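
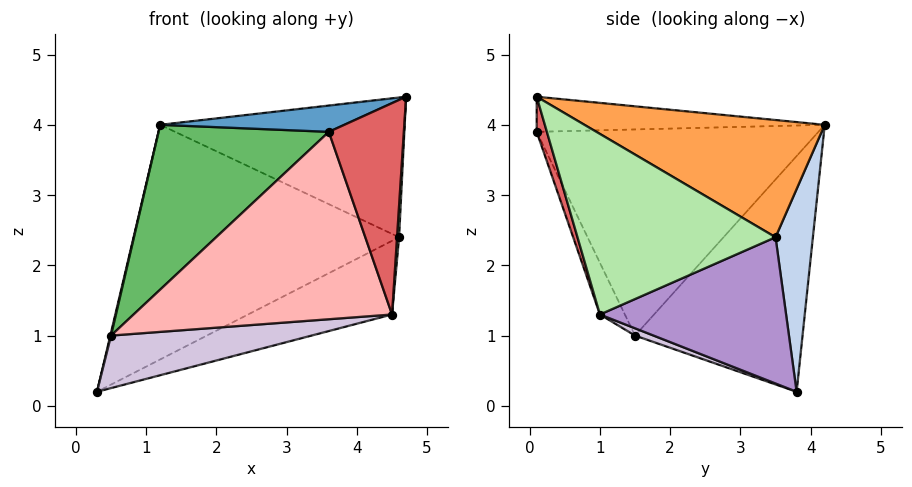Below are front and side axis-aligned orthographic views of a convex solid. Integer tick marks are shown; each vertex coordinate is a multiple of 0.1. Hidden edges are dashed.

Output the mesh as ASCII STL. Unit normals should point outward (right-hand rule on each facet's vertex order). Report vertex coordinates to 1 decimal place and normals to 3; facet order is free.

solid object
 facet normal -0.400 -0.256 0.880
  outer loop
   vertex 3.6 0.1 3.9
   vertex 4.7 0.1 4.4
   vertex 1.2 4.2 4.0
  endloop
 endfacet
 facet normal 0.138 0.981 -0.136
  outer loop
   vertex 4.6 3.5 2.4
   vertex 0.3 3.8 0.2
   vertex 1.2 4.2 4.0
  endloop
 endfacet
 facet normal 0.454 0.462 0.762
  outer loop
   vertex 4.6 3.5 2.4
   vertex 1.2 4.2 4.0
   vertex 4.7 0.1 4.4
  endloop
 endfacet
 facet normal -0.973 -0.004 0.231
  outer loop
   vertex 0.5 1.5 1.0
   vertex 1.2 4.2 4.0
   vertex 0.3 3.8 0.2
  endloop
 endfacet
 facet normal -0.713 -0.431 0.554
  outer loop
   vertex 0.5 1.5 1.0
   vertex 3.6 0.1 3.9
   vertex 1.2 4.2 4.0
  endloop
 endfacet
 facet normal 0.998 -0.010 -0.067
  outer loop
   vertex 4.5 1.0 1.3
   vertex 4.6 3.5 2.4
   vertex 4.7 0.1 4.4
  endloop
 endfacet
 facet normal 0.129 -0.950 -0.284
  outer loop
   vertex 4.5 1.0 1.3
   vertex 4.7 0.1 4.4
   vertex 3.6 0.1 3.9
  endloop
 endfacet
 facet normal -0.090 -0.931 -0.353
  outer loop
   vertex 4.5 1.0 1.3
   vertex 3.6 0.1 3.9
   vertex 0.5 1.5 1.0
  endloop
 endfacet
 facet normal 0.446 0.345 -0.825
  outer loop
   vertex 4.5 1.0 1.3
   vertex 0.3 3.8 0.2
   vertex 4.6 3.5 2.4
  endloop
 endfacet
 facet normal 0.030 -0.326 -0.945
  outer loop
   vertex 4.5 1.0 1.3
   vertex 0.5 1.5 1.0
   vertex 0.3 3.8 0.2
  endloop
 endfacet
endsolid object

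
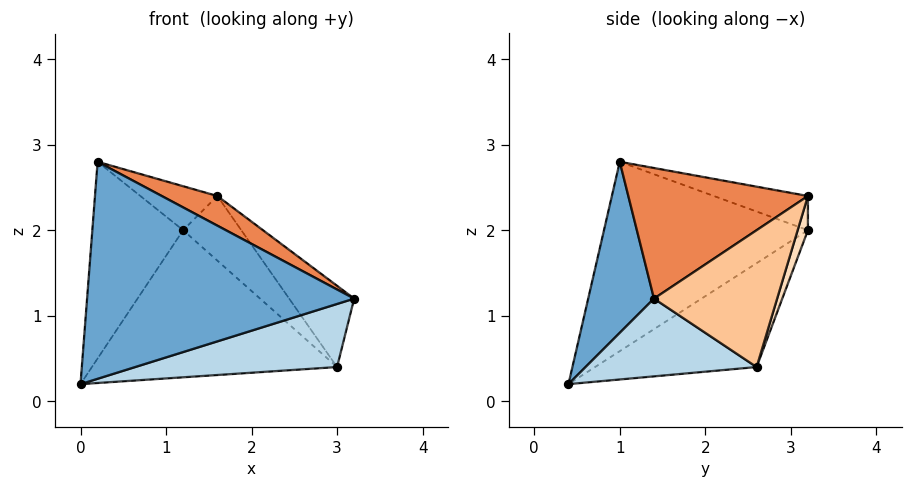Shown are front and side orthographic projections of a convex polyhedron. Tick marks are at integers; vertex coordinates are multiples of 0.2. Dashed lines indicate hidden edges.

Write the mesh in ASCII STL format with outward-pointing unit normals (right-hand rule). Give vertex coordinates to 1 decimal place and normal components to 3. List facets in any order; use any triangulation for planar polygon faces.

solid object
 facet normal 0.234 -0.951 0.201
  outer loop
   vertex 0.2 1.0 2.8
   vertex 0.0 0.4 0.2
   vertex 3.2 1.4 1.2
  endloop
 endfacet
 facet normal -0.913 0.407 -0.024
  outer loop
   vertex 0.2 1.0 2.8
   vertex 1.2 3.2 2.0
   vertex 0.0 0.4 0.2
  endloop
 endfacet
 facet normal 0.393 -0.464 -0.794
  outer loop
   vertex 3.0 2.6 0.4
   vertex 3.2 1.4 1.2
   vertex 0.0 0.4 0.2
  endloop
 endfacet
 facet normal -0.402 0.611 -0.682
  outer loop
   vertex 3.0 2.6 0.4
   vertex 0.0 0.4 0.2
   vertex 1.2 3.2 2.0
  endloop
 endfacet
 facet normal 0.481 -0.149 0.864
  outer loop
   vertex 1.6 3.2 2.4
   vertex 0.2 1.0 2.8
   vertex 3.2 1.4 1.2
  endloop
 endfacet
 facet normal -0.612 0.501 0.612
  outer loop
   vertex 1.6 3.2 2.4
   vertex 1.2 3.2 2.0
   vertex 0.2 1.0 2.8
  endloop
 endfacet
 facet normal 0.798 0.421 0.432
  outer loop
   vertex 1.6 3.2 2.4
   vertex 3.2 1.4 1.2
   vertex 3.0 2.6 0.4
  endloop
 endfacet
 facet normal 0.171 0.970 -0.171
  outer loop
   vertex 1.6 3.2 2.4
   vertex 3.0 2.6 0.4
   vertex 1.2 3.2 2.0
  endloop
 endfacet
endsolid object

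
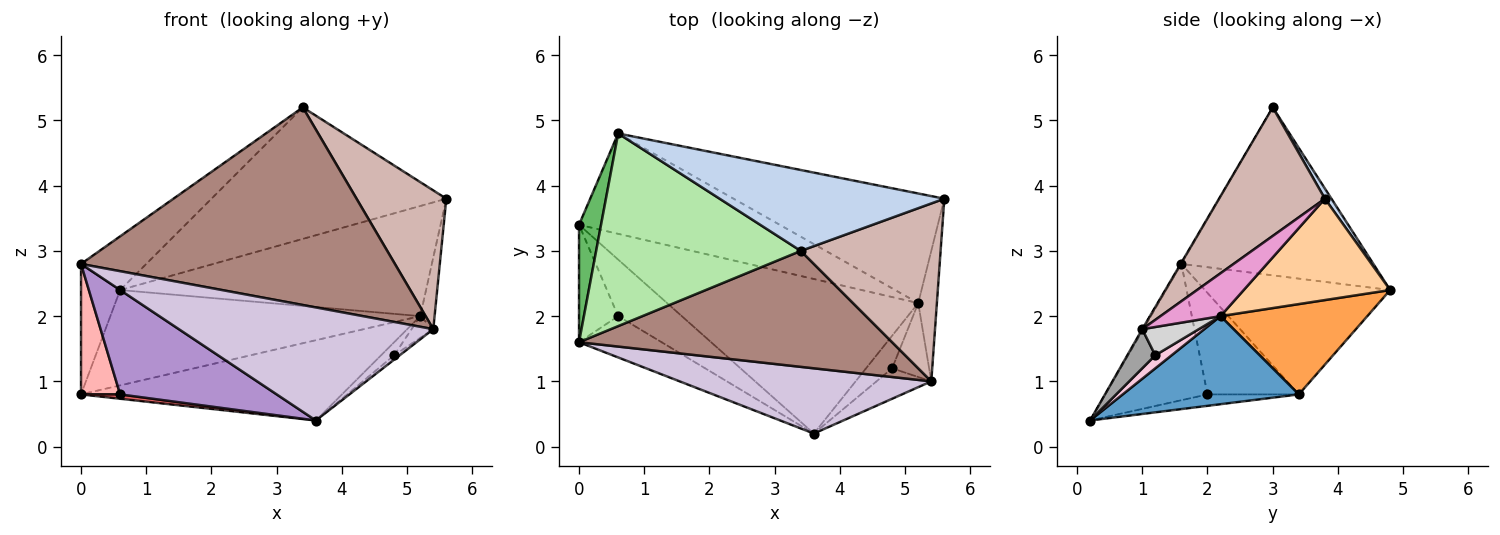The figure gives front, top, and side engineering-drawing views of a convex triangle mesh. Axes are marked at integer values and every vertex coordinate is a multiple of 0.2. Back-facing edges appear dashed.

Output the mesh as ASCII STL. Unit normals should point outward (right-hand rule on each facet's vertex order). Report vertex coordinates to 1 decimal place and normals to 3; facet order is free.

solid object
 facet normal 0.297 0.440 -0.847
  outer loop
   vertex 5.2 2.2 2.0
   vertex 3.6 0.2 0.4
   vertex 0.0 3.4 0.8
  endloop
 endfacet
 facet normal 0.024 0.852 0.524
  outer loop
   vertex 0.6 4.8 2.4
   vertex 3.4 3.0 5.2
   vertex 5.6 3.8 3.8
  endloop
 endfacet
 facet normal 0.310 0.655 -0.689
  outer loop
   vertex 0.6 4.8 2.4
   vertex 5.2 2.2 2.0
   vertex 0.0 3.4 0.8
  endloop
 endfacet
 facet normal 0.321 0.671 -0.668
  outer loop
   vertex 0.6 4.8 2.4
   vertex 5.6 3.8 3.8
   vertex 5.2 2.2 2.0
  endloop
 endfacet
 facet normal -0.962 0.203 0.183
  outer loop
   vertex 0.6 4.8 2.4
   vertex 0.0 3.4 0.8
   vertex 0.0 1.6 2.8
  endloop
 endfacet
 facet normal -0.620 0.211 0.756
  outer loop
   vertex 0.6 4.8 2.4
   vertex 0.0 1.6 2.8
   vertex 3.4 3.0 5.2
  endloop
 endfacet
 facet normal -0.176 -0.075 -0.981
  outer loop
   vertex 0.6 2.0 0.8
   vertex 0.0 3.4 0.8
   vertex 3.6 0.2 0.4
  endloop
 endfacet
 facet normal -0.866 -0.371 -0.334
  outer loop
   vertex 0.6 2.0 0.8
   vertex 0.0 1.6 2.8
   vertex 0.0 3.4 0.8
  endloop
 endfacet
 facet normal -0.519 -0.795 -0.315
  outer loop
   vertex 0.6 2.0 0.8
   vertex 3.6 0.2 0.4
   vertex 0.0 1.6 2.8
  endloop
 endfacet
 facet normal -0.004 -0.866 0.500
  outer loop
   vertex 5.4 1.0 1.8
   vertex 0.0 1.6 2.8
   vertex 3.6 0.2 0.4
  endloop
 endfacet
 facet normal -0.002 -0.862 0.506
  outer loop
   vertex 5.4 1.0 1.8
   vertex 3.4 3.0 5.2
   vertex 0.0 1.6 2.8
  endloop
 endfacet
 facet normal 0.587 -0.498 0.638
  outer loop
   vertex 5.4 1.0 1.8
   vertex 5.6 3.8 3.8
   vertex 3.4 3.0 5.2
  endloop
 endfacet
 facet normal 0.896 0.214 -0.389
  outer loop
   vertex 5.4 1.0 1.8
   vertex 5.2 2.2 2.0
   vertex 5.6 3.8 3.8
  endloop
 endfacet
 facet normal 0.421 0.337 -0.842
  outer loop
   vertex 4.8 1.2 1.4
   vertex 3.6 0.2 0.4
   vertex 5.2 2.2 2.0
  endloop
 endfacet
 facet normal 0.577 0.115 -0.808
  outer loop
   vertex 4.8 1.2 1.4
   vertex 5.4 1.0 1.8
   vertex 3.6 0.2 0.4
  endloop
 endfacet
 facet normal 0.592 0.228 -0.774
  outer loop
   vertex 4.8 1.2 1.4
   vertex 5.2 2.2 2.0
   vertex 5.4 1.0 1.8
  endloop
 endfacet
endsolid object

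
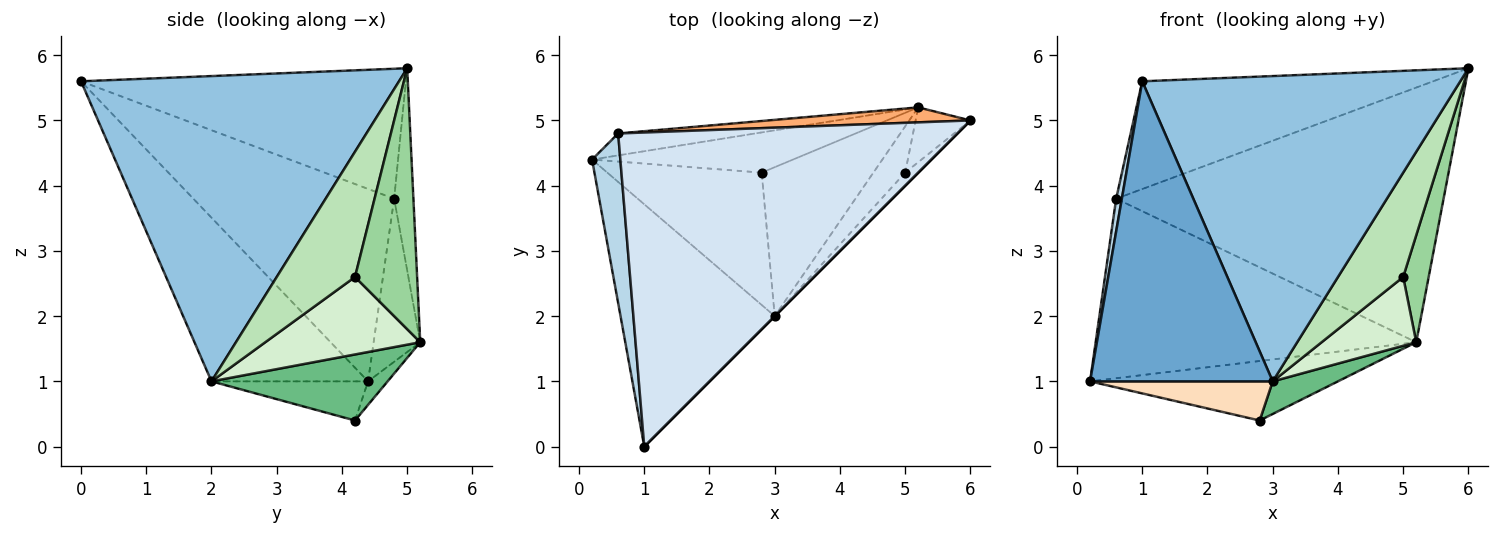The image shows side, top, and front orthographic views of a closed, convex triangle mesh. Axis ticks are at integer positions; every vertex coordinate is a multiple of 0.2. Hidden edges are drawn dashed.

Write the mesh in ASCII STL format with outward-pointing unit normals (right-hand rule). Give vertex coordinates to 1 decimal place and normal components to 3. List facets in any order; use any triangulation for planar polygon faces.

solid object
 facet normal -0.555 -0.647 -0.523
  outer loop
   vertex 3.0 2.0 1.0
   vertex 1.0 0.0 5.6
   vertex 0.2 4.4 1.0
  endloop
 endfacet
 facet normal 0.707 -0.707 0.000
  outer loop
   vertex 3.0 2.0 1.0
   vertex 6.0 5.0 5.8
   vertex 1.0 0.0 5.6
  endloop
 endfacet
 facet normal -0.989 -0.028 0.145
  outer loop
   vertex 0.6 4.8 3.8
   vertex 0.2 4.4 1.0
   vertex 1.0 0.0 5.6
  endloop
 endfacet
 facet normal -0.341 0.305 0.889
  outer loop
   vertex 0.6 4.8 3.8
   vertex 1.0 0.0 5.6
   vertex 6.0 5.0 5.8
  endloop
 endfacet
 facet normal -0.143 0.982 -0.120
  outer loop
   vertex 0.6 4.8 3.8
   vertex 5.2 5.2 1.6
   vertex 0.2 4.4 1.0
  endloop
 endfacet
 facet normal -0.059 0.997 0.059
  outer loop
   vertex 0.6 4.8 3.8
   vertex 6.0 5.0 5.8
   vertex 5.2 5.2 1.6
  endloop
 endfacet
 facet normal -0.065 0.827 -0.559
  outer loop
   vertex 2.8 4.2 0.4
   vertex 0.2 4.4 1.0
   vertex 5.2 5.2 1.6
  endloop
 endfacet
 facet normal -0.236 -0.276 -0.932
  outer loop
   vertex 2.8 4.2 0.4
   vertex 3.0 2.0 1.0
   vertex 0.2 4.4 1.0
  endloop
 endfacet
 facet normal 0.500 -0.185 -0.846
  outer loop
   vertex 2.8 4.2 0.4
   vertex 5.2 5.2 1.6
   vertex 3.0 2.0 1.0
  endloop
 endfacet
 facet normal 0.908 -0.372 -0.191
  outer loop
   vertex 5.0 4.2 2.6
   vertex 5.2 5.2 1.6
   vertex 6.0 5.0 5.8
  endloop
 endfacet
 facet normal 0.766 -0.638 -0.080
  outer loop
   vertex 5.0 4.2 2.6
   vertex 6.0 5.0 5.8
   vertex 3.0 2.0 1.0
  endloop
 endfacet
 facet normal 0.805 -0.492 -0.331
  outer loop
   vertex 5.0 4.2 2.6
   vertex 3.0 2.0 1.0
   vertex 5.2 5.2 1.6
  endloop
 endfacet
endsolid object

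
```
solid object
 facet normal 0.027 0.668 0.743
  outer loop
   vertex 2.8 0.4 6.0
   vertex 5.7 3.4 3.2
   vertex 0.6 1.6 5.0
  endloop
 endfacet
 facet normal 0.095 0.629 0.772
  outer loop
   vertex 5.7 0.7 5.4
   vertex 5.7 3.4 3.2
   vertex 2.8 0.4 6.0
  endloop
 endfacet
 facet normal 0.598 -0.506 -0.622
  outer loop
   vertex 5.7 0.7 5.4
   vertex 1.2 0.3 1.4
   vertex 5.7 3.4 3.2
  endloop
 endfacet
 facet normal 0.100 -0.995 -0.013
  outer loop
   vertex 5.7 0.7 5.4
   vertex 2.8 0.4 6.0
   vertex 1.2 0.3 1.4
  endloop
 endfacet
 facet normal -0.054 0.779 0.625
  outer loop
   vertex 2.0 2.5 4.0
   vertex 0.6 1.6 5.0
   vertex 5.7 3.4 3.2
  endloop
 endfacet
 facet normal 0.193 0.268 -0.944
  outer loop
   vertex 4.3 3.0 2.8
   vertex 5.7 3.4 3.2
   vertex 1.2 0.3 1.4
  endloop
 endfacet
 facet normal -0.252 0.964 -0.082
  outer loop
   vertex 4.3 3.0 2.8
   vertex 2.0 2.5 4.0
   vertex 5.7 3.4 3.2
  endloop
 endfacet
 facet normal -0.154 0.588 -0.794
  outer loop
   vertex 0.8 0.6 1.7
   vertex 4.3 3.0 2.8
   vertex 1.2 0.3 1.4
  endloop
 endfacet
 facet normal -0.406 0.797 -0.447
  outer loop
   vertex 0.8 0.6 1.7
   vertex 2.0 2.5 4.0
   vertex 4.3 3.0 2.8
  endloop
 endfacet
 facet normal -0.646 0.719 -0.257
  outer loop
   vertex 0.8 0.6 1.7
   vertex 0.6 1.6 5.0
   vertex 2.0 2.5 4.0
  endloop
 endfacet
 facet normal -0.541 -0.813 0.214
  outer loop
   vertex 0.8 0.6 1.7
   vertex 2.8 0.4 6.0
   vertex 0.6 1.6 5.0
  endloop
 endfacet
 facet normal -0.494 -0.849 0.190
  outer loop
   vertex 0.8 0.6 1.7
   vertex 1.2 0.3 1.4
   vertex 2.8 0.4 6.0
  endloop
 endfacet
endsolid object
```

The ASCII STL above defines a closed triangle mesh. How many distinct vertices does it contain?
8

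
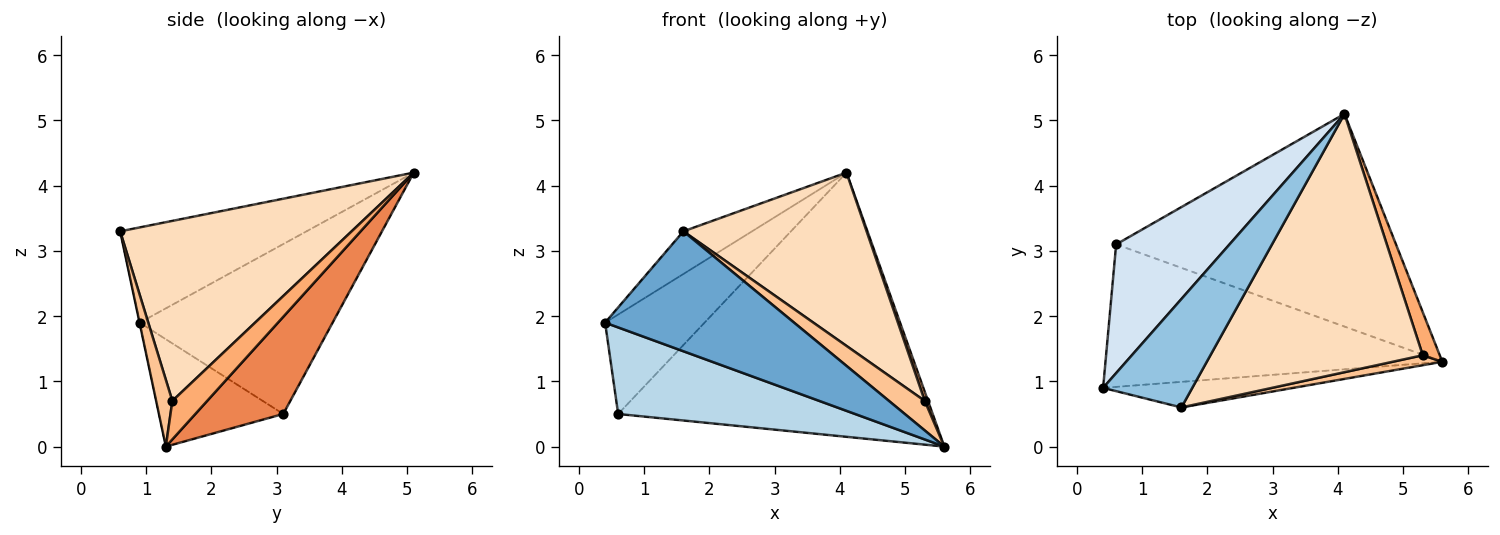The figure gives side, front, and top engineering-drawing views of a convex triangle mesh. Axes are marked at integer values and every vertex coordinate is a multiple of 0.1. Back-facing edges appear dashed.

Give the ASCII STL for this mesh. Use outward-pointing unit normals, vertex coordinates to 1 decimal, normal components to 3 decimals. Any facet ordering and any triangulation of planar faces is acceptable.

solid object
 facet normal -0.001 -0.978 -0.209
  outer loop
   vertex 1.6 0.6 3.3
   vertex 0.4 0.9 1.9
   vertex 5.6 1.3 0.0
  endloop
 endfacet
 facet normal -0.705 0.260 0.660
  outer loop
   vertex 1.6 0.6 3.3
   vertex 4.1 5.1 4.2
   vertex 0.4 0.9 1.9
  endloop
 endfacet
 facet normal -0.263 -0.501 -0.825
  outer loop
   vertex 0.6 3.1 0.5
   vertex 5.6 1.3 0.0
   vertex 0.4 0.9 1.9
  endloop
 endfacet
 facet normal -0.764 0.394 0.510
  outer loop
   vertex 0.6 3.1 0.5
   vertex 0.4 0.9 1.9
   vertex 4.1 5.1 4.2
  endloop
 endfacet
 facet normal 0.213 0.761 -0.613
  outer loop
   vertex 0.6 3.1 0.5
   vertex 4.1 5.1 4.2
   vertex 5.6 1.3 0.0
  endloop
 endfacet
 facet normal 0.911 -0.085 0.403
  outer loop
   vertex 5.3 1.4 0.7
   vertex 5.6 1.3 0.0
   vertex 4.1 5.1 4.2
  endloop
 endfacet
 facet normal 0.394 -0.871 0.293
  outer loop
   vertex 5.3 1.4 0.7
   vertex 1.6 0.6 3.3
   vertex 5.6 1.3 0.0
  endloop
 endfacet
 facet normal 0.576 -0.456 0.679
  outer loop
   vertex 5.3 1.4 0.7
   vertex 4.1 5.1 4.2
   vertex 1.6 0.6 3.3
  endloop
 endfacet
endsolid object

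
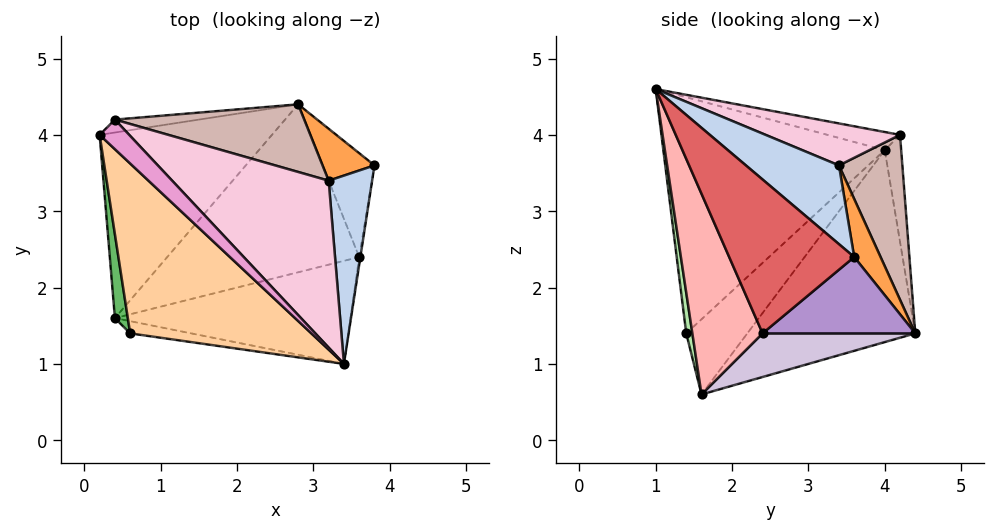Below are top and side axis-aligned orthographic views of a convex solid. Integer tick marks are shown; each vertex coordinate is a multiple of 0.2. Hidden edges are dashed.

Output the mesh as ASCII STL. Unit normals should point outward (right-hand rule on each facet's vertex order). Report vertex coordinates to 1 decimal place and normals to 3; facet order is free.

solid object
 facet normal -0.573 0.638 -0.514
  outer loop
   vertex 2.8 4.4 1.4
   vertex 0.4 1.6 0.6
   vertex 0.2 4.0 3.8
  endloop
 endfacet
 facet normal 0.844 0.265 0.466
  outer loop
   vertex 3.2 3.4 3.6
   vertex 3.4 1.0 4.6
   vertex 3.8 3.6 2.4
  endloop
 endfacet
 facet normal 0.367 0.870 0.329
  outer loop
   vertex 3.2 3.4 3.6
   vertex 3.8 3.6 2.4
   vertex 2.8 4.4 1.4
  endloop
 endfacet
 facet normal -0.655 -0.565 0.502
  outer loop
   vertex 0.6 1.4 1.4
   vertex 3.4 1.0 4.6
   vertex 0.2 4.0 3.8
  endloop
 endfacet
 facet normal -0.942 -0.294 0.162
  outer loop
   vertex 0.6 1.4 1.4
   vertex 0.2 4.0 3.8
   vertex 0.4 1.6 0.6
  endloop
 endfacet
 facet normal 0.188 -0.941 -0.282
  outer loop
   vertex 0.6 1.4 1.4
   vertex 0.4 1.6 0.6
   vertex 3.4 1.0 4.6
  endloop
 endfacet
 facet normal 0.987 -0.158 -0.008
  outer loop
   vertex 3.6 2.4 1.4
   vertex 3.8 3.6 2.4
   vertex 3.4 1.0 4.6
  endloop
 endfacet
 facet normal 0.311 -0.878 -0.365
  outer loop
   vertex 3.6 2.4 1.4
   vertex 3.4 1.0 4.6
   vertex 0.4 1.6 0.6
  endloop
 endfacet
 facet normal 0.785 0.314 -0.534
  outer loop
   vertex 3.6 2.4 1.4
   vertex 2.8 4.4 1.4
   vertex 3.8 3.6 2.4
  endloop
 endfacet
 facet normal 0.221 0.088 -0.971
  outer loop
   vertex 3.6 2.4 1.4
   vertex 0.4 1.6 0.6
   vertex 2.8 4.4 1.4
  endloop
 endfacet
 facet normal -0.456 0.815 -0.358
  outer loop
   vertex 0.4 4.2 4.0
   vertex 2.8 4.4 1.4
   vertex 0.2 4.0 3.8
  endloop
 endfacet
 facet normal 0.303 0.887 0.348
  outer loop
   vertex 0.4 4.2 4.0
   vertex 3.2 3.4 3.6
   vertex 2.8 4.4 1.4
  endloop
 endfacet
 facet normal -0.496 -0.313 0.810
  outer loop
   vertex 0.4 4.2 4.0
   vertex 0.2 4.0 3.8
   vertex 3.4 1.0 4.6
  endloop
 endfacet
 facet normal 0.239 0.390 0.889
  outer loop
   vertex 0.4 4.2 4.0
   vertex 3.4 1.0 4.6
   vertex 3.2 3.4 3.6
  endloop
 endfacet
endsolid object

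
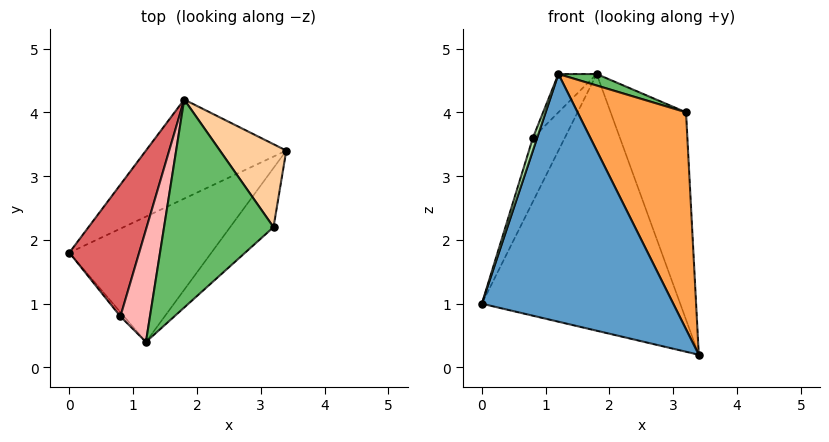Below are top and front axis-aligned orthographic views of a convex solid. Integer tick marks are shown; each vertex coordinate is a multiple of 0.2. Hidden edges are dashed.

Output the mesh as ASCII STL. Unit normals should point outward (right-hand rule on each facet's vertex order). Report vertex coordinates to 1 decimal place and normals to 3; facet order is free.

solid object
 facet normal 0.299 -0.851 -0.431
  outer loop
   vertex 1.2 0.4 4.6
   vertex 0.0 1.8 1.0
   vertex 3.4 3.4 0.2
  endloop
 endfacet
 facet normal -0.464 0.826 -0.319
  outer loop
   vertex 1.8 4.2 4.6
   vertex 3.4 3.4 0.2
   vertex 0.0 1.8 1.0
  endloop
 endfacet
 facet normal 0.620 -0.757 -0.207
  outer loop
   vertex 3.2 2.2 4.0
   vertex 1.2 0.4 4.6
   vertex 3.4 3.4 0.2
  endloop
 endfacet
 facet normal 0.830 0.518 0.207
  outer loop
   vertex 3.2 2.2 4.0
   vertex 3.4 3.4 0.2
   vertex 1.8 4.2 4.6
  endloop
 endfacet
 facet normal 0.330 -0.052 0.943
  outer loop
   vertex 3.2 2.2 4.0
   vertex 1.8 4.2 4.6
   vertex 1.2 0.4 4.6
  endloop
 endfacet
 facet normal -0.156 -0.937 -0.312
  outer loop
   vertex 0.8 0.8 3.6
   vertex 0.0 1.8 1.0
   vertex 1.2 0.4 4.6
  endloop
 endfacet
 facet normal -0.922 0.169 0.349
  outer loop
   vertex 0.8 0.8 3.6
   vertex 1.8 4.2 4.6
   vertex 0.0 1.8 1.0
  endloop
 endfacet
 facet normal -0.898 0.142 0.416
  outer loop
   vertex 0.8 0.8 3.6
   vertex 1.2 0.4 4.6
   vertex 1.8 4.2 4.6
  endloop
 endfacet
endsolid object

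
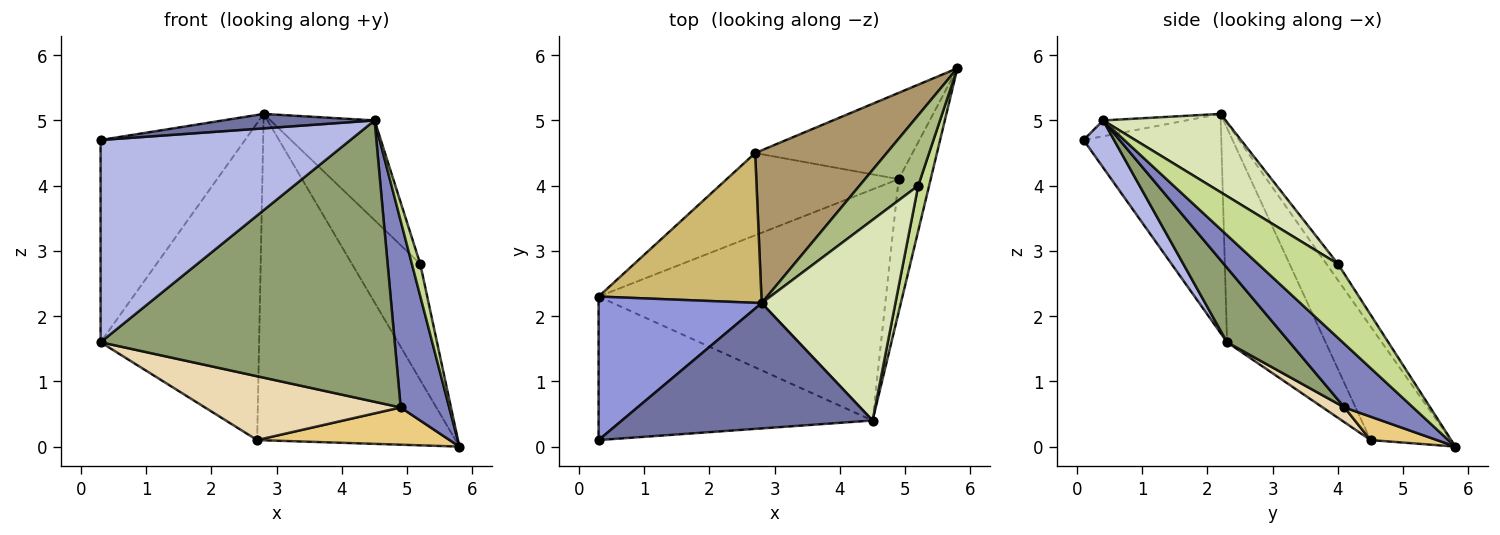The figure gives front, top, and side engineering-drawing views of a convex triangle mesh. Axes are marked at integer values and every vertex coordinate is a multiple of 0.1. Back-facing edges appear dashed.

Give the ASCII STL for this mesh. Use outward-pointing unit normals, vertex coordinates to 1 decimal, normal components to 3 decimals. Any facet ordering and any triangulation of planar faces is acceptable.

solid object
 facet normal -0.063 -0.114 0.991
  outer loop
   vertex 4.5 0.4 5.0
   vertex 2.8 2.2 5.1
   vertex 0.3 0.1 4.7
  endloop
 endfacet
 facet normal 0.755 -0.534 -0.380
  outer loop
   vertex 4.5 0.4 5.0
   vertex 4.9 4.1 0.6
   vertex 5.8 5.8 0.0
  endloop
 endfacet
 facet normal -0.614 0.644 0.457
  outer loop
   vertex 0.3 2.3 1.6
   vertex 0.3 0.1 4.7
   vertex 2.8 2.2 5.1
  endloop
 endfacet
 facet normal 0.099 -0.811 -0.576
  outer loop
   vertex 0.3 2.3 1.6
   vertex 4.5 0.4 5.0
   vertex 0.3 0.1 4.7
  endloop
 endfacet
 facet normal 0.162 -0.762 -0.626
  outer loop
   vertex 0.3 2.3 1.6
   vertex 4.9 4.1 0.6
   vertex 4.5 0.4 5.0
  endloop
 endfacet
 facet normal -0.143 0.846 0.513
  outer loop
   vertex 5.2 4.0 2.8
   vertex 5.8 5.8 0.0
   vertex 2.8 2.2 5.1
  endloop
 endfacet
 facet normal 0.984 -0.103 0.145
  outer loop
   vertex 5.2 4.0 2.8
   vertex 4.5 0.4 5.0
   vertex 5.8 5.8 0.0
  endloop
 endfacet
 facet normal 0.464 0.394 0.793
  outer loop
   vertex 5.2 4.0 2.8
   vertex 2.8 2.2 5.1
   vertex 4.5 0.4 5.0
  endloop
 endfacet
 facet normal -0.344 0.850 0.398
  outer loop
   vertex 2.7 4.5 0.1
   vertex 2.8 2.2 5.1
   vertex 5.8 5.8 0.0
  endloop
 endfacet
 facet normal -0.490 0.788 0.372
  outer loop
   vertex 2.7 4.5 0.1
   vertex 0.3 2.3 1.6
   vertex 2.8 2.2 5.1
  endloop
 endfacet
 facet normal 0.135 -0.393 -0.910
  outer loop
   vertex 2.7 4.5 0.1
   vertex 5.8 5.8 0.0
   vertex 4.9 4.1 0.6
  endloop
 endfacet
 facet normal 0.068 -0.612 -0.788
  outer loop
   vertex 2.7 4.5 0.1
   vertex 4.9 4.1 0.6
   vertex 0.3 2.3 1.6
  endloop
 endfacet
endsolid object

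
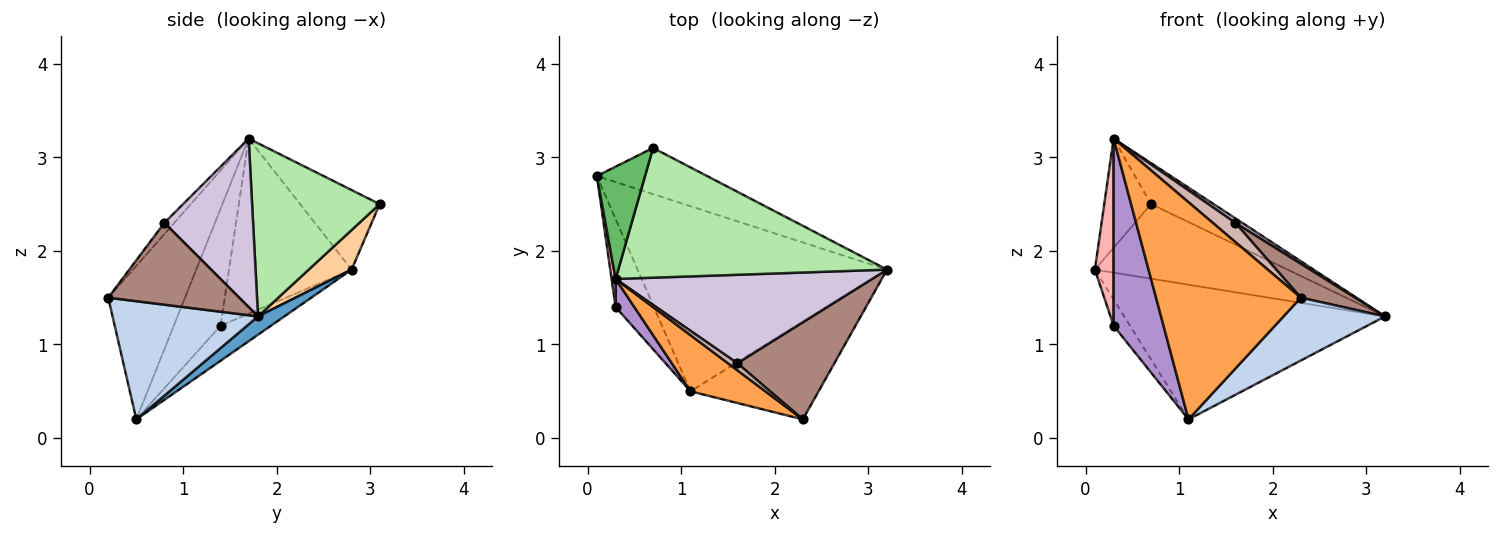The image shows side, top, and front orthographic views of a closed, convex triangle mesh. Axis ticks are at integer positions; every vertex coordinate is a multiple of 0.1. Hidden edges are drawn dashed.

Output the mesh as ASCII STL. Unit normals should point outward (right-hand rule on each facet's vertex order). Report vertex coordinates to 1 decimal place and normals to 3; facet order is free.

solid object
 facet normal 0.059 0.587 -0.807
  outer loop
   vertex 1.1 0.5 0.2
   vertex 0.1 2.8 1.8
   vertex 3.2 1.8 1.3
  endloop
 endfacet
 facet normal 0.613 -0.428 -0.664
  outer loop
   vertex 2.3 0.2 1.5
   vertex 1.1 0.5 0.2
   vertex 3.2 1.8 1.3
  endloop
 endfacet
 facet normal -0.457 -0.861 0.223
  outer loop
   vertex 2.3 0.2 1.5
   vertex 0.3 1.7 3.2
   vertex 1.1 0.5 0.2
  endloop
 endfacet
 facet normal 0.186 0.835 -0.517
  outer loop
   vertex 0.7 3.1 2.5
   vertex 3.2 1.8 1.3
   vertex 0.1 2.8 1.8
  endloop
 endfacet
 facet normal -0.764 0.450 0.462
  outer loop
   vertex 0.7 3.1 2.5
   vertex 0.1 2.8 1.8
   vertex 0.3 1.7 3.2
  endloop
 endfacet
 facet normal 0.523 0.257 0.812
  outer loop
   vertex 0.7 3.1 2.5
   vertex 0.3 1.7 3.2
   vertex 3.2 1.8 1.3
  endloop
 endfacet
 facet normal -0.659 0.215 -0.721
  outer loop
   vertex 0.3 1.4 1.2
   vertex 0.1 2.8 1.8
   vertex 1.1 0.5 0.2
  endloop
 endfacet
 facet normal -0.988 -0.151 0.023
  outer loop
   vertex 0.3 1.4 1.2
   vertex 0.3 1.7 3.2
   vertex 0.1 2.8 1.8
  endloop
 endfacet
 facet normal -0.680 -0.725 0.109
  outer loop
   vertex 0.3 1.4 1.2
   vertex 1.1 0.5 0.2
   vertex 0.3 1.7 3.2
  endloop
 endfacet
 facet normal 0.549 -0.043 0.835
  outer loop
   vertex 1.6 0.8 2.3
   vertex 3.2 1.8 1.3
   vertex 0.3 1.7 3.2
  endloop
 endfacet
 facet normal 0.623 -0.258 0.739
  outer loop
   vertex 1.6 0.8 2.3
   vertex 2.3 0.2 1.5
   vertex 3.2 1.8 1.3
  endloop
 endfacet
 facet normal -0.381 -0.868 0.318
  outer loop
   vertex 1.6 0.8 2.3
   vertex 0.3 1.7 3.2
   vertex 2.3 0.2 1.5
  endloop
 endfacet
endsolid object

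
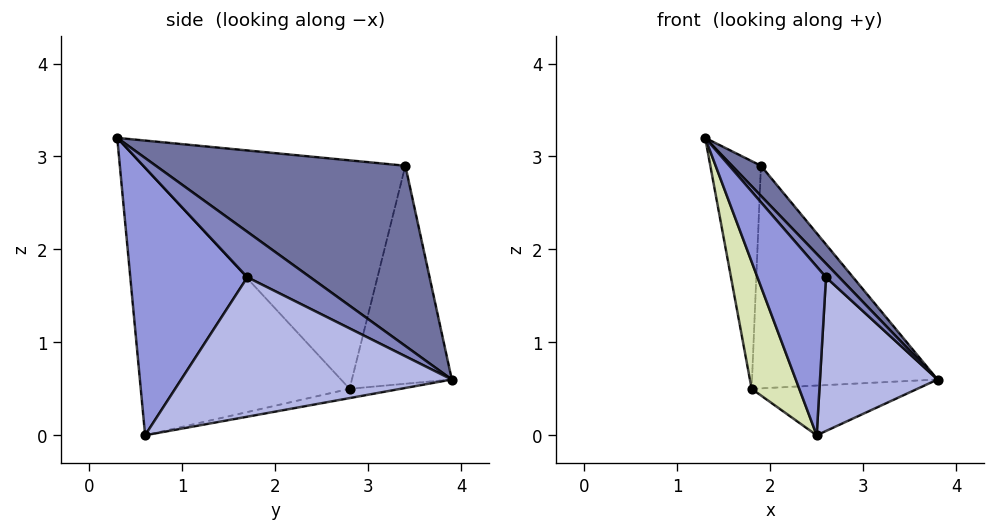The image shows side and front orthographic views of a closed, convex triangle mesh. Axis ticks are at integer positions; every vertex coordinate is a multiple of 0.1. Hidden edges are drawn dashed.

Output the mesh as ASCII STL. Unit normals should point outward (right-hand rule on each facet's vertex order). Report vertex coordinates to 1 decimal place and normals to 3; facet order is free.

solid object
 facet normal 0.777 -0.090 0.623
  outer loop
   vertex 1.9 3.4 2.9
   vertex 1.3 0.3 3.2
   vertex 3.8 3.9 0.6
  endloop
 endfacet
 facet normal 0.818 -0.172 0.549
  outer loop
   vertex 2.6 1.7 1.7
   vertex 3.8 3.9 0.6
   vertex 1.3 0.3 3.2
  endloop
 endfacet
 facet normal 0.832 -0.487 0.266
  outer loop
   vertex 2.6 1.7 1.7
   vertex 1.3 0.3 3.2
   vertex 2.5 0.6 0.0
  endloop
 endfacet
 facet normal 0.899 -0.390 0.200
  outer loop
   vertex 2.6 1.7 1.7
   vertex 2.5 0.6 0.0
   vertex 3.8 3.9 0.6
  endloop
 endfacet
 facet normal -0.465 0.863 -0.196
  outer loop
   vertex 1.8 2.8 0.5
   vertex 1.9 3.4 2.9
   vertex 3.8 3.9 0.6
  endloop
 endfacet
 facet normal -0.062 0.202 -0.977
  outer loop
   vertex 1.8 2.8 0.5
   vertex 3.8 3.9 0.6
   vertex 2.5 0.6 0.0
  endloop
 endfacet
 facet normal -0.982 0.189 -0.006
  outer loop
   vertex 1.8 2.8 0.5
   vertex 1.3 0.3 3.2
   vertex 1.9 3.4 2.9
  endloop
 endfacet
 facet normal -0.909 -0.207 -0.360
  outer loop
   vertex 1.8 2.8 0.5
   vertex 2.5 0.6 0.0
   vertex 1.3 0.3 3.2
  endloop
 endfacet
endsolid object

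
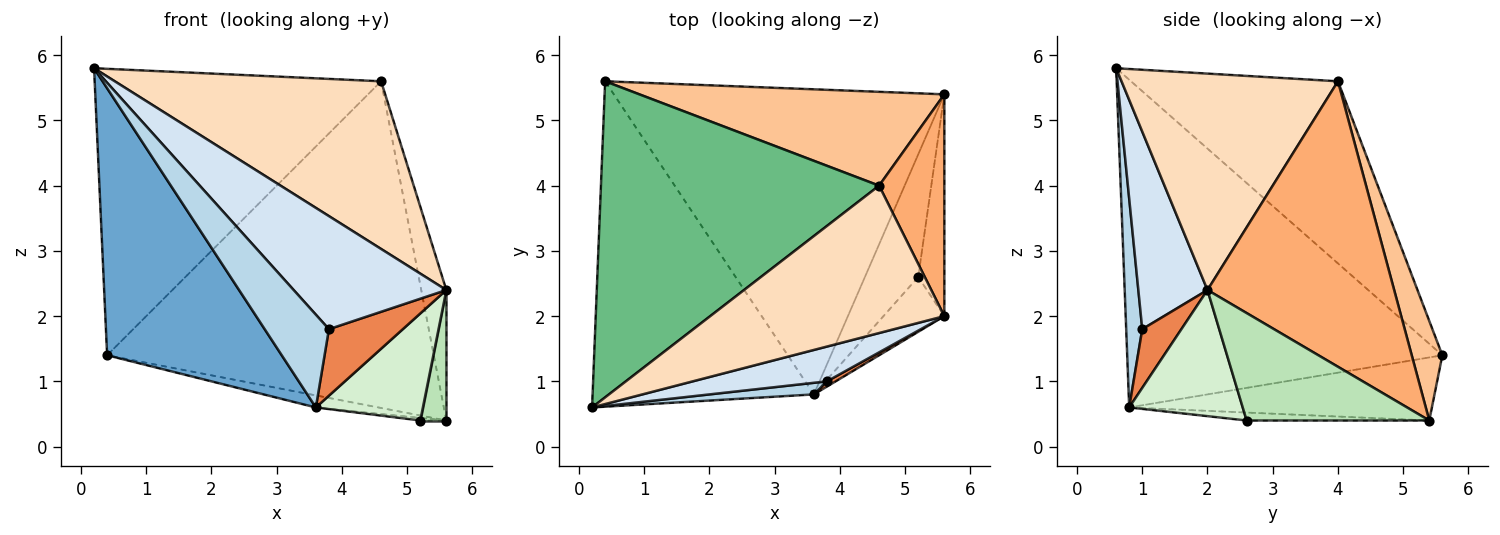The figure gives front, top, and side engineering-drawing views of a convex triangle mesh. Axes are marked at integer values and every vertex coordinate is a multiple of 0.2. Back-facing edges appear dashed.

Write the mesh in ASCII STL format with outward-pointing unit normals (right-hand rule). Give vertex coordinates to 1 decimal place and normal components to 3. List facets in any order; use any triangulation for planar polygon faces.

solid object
 facet normal -0.753 -0.417 -0.509
  outer loop
   vertex 3.6 0.8 0.6
   vertex 0.2 0.6 5.8
   vertex 0.4 5.6 1.4
  endloop
 endfacet
 facet normal -0.187 0.039 -0.982
  outer loop
   vertex 3.6 0.8 0.6
   vertex 0.4 5.6 1.4
   vertex 5.6 5.4 0.4
  endloop
 endfacet
 facet normal 0.241 -0.963 0.120
  outer loop
   vertex 3.8 1.0 1.8
   vertex 0.2 0.6 5.8
   vertex 3.6 0.8 0.6
  endloop
 endfacet
 facet normal 0.397 -0.877 0.270
  outer loop
   vertex 3.8 1.0 1.8
   vertex 5.6 2.0 2.4
   vertex 0.2 0.6 5.8
  endloop
 endfacet
 facet normal 0.467 -0.882 0.069
  outer loop
   vertex 3.8 1.0 1.8
   vertex 3.6 0.8 0.6
   vertex 5.6 2.0 2.4
  endloop
 endfacet
 facet normal 0.967 0.130 0.221
  outer loop
   vertex 4.6 4.0 5.6
   vertex 5.6 2.0 2.4
   vertex 5.6 5.4 0.4
  endloop
 endfacet
 facet normal 0.090 0.957 0.275
  outer loop
   vertex 4.6 4.0 5.6
   vertex 5.6 5.4 0.4
   vertex 0.4 5.6 1.4
  endloop
 endfacet
 facet normal 0.521 -0.641 0.564
  outer loop
   vertex 4.6 4.0 5.6
   vertex 0.2 0.6 5.8
   vertex 5.6 2.0 2.4
  endloop
 endfacet
 facet normal -0.437 0.604 0.667
  outer loop
   vertex 4.6 4.0 5.6
   vertex 0.4 5.6 1.4
   vertex 0.2 0.6 5.8
  endloop
 endfacet
 facet normal -0.147 0.021 -0.989
  outer loop
   vertex 5.2 2.6 0.4
   vertex 3.6 0.8 0.6
   vertex 5.6 5.4 0.4
  endloop
 endfacet
 facet normal 0.963 -0.138 -0.234
  outer loop
   vertex 5.2 2.6 0.4
   vertex 5.6 5.4 0.4
   vertex 5.6 2.0 2.4
  endloop
 endfacet
 facet normal 0.687 -0.647 -0.331
  outer loop
   vertex 5.2 2.6 0.4
   vertex 5.6 2.0 2.4
   vertex 3.6 0.8 0.6
  endloop
 endfacet
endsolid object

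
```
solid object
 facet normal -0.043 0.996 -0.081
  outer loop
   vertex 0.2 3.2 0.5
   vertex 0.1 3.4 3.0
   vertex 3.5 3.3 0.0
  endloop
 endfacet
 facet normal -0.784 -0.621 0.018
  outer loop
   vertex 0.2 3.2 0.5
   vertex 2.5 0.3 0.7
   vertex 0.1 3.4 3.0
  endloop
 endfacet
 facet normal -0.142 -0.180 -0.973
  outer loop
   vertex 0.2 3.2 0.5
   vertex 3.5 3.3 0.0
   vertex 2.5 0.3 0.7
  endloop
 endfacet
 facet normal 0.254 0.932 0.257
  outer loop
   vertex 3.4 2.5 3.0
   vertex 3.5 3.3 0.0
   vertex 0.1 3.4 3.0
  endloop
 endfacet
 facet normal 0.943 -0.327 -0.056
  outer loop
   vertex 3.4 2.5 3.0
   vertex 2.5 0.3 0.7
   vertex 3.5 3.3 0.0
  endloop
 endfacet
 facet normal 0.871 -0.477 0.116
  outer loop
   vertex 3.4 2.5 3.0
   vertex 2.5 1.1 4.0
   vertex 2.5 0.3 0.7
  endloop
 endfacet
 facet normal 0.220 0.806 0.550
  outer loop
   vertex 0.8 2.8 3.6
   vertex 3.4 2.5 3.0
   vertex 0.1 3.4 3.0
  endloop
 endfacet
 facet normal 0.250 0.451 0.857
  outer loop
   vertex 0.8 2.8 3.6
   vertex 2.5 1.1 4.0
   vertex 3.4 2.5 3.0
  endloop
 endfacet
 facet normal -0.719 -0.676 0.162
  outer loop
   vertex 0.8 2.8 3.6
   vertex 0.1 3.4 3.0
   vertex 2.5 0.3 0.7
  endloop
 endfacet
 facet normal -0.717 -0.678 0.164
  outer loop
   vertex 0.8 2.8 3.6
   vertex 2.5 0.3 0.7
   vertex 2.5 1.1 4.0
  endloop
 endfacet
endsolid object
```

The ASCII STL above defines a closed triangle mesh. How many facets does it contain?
10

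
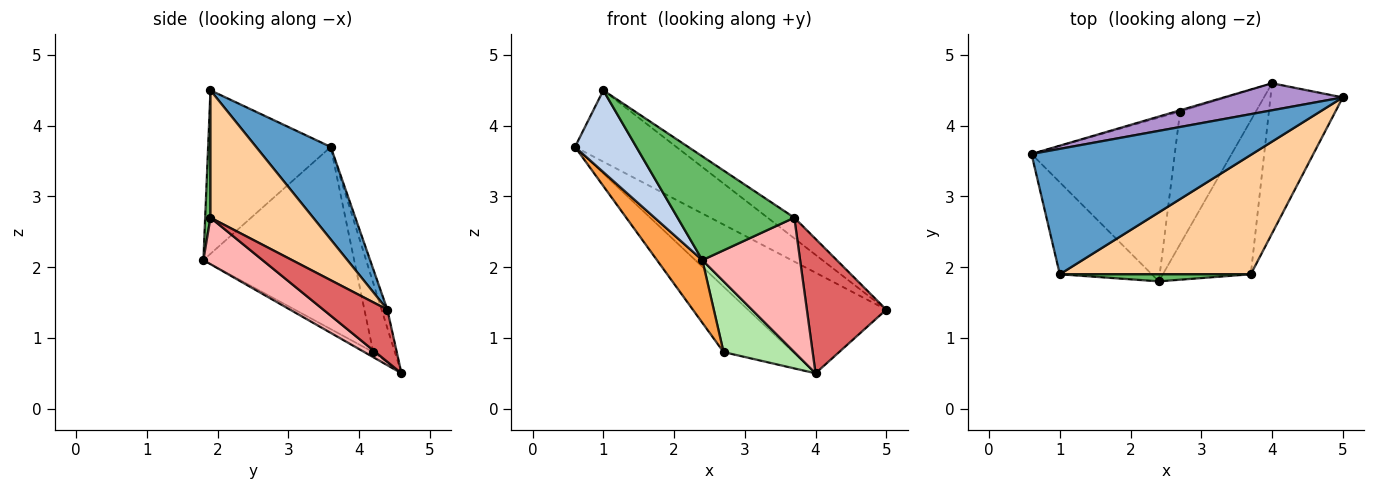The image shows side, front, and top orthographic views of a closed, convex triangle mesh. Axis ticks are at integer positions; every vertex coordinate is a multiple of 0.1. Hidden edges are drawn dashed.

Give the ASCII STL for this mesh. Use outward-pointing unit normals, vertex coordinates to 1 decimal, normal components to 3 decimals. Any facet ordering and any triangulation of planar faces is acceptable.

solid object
 facet normal 0.342 0.465 0.817
  outer loop
   vertex 1.0 1.9 4.5
   vertex 5.0 4.4 1.4
   vertex 0.6 3.6 3.7
  endloop
 endfacet
 facet normal -0.799 -0.400 -0.449
  outer loop
   vertex 1.0 1.9 4.5
   vertex 0.6 3.6 3.7
   vertex 2.4 1.8 2.1
  endloop
 endfacet
 facet normal -0.765 -0.230 -0.602
  outer loop
   vertex 2.7 4.2 0.8
   vertex 2.4 1.8 2.1
   vertex 0.6 3.6 3.7
  endloop
 endfacet
 facet normal 0.549 0.143 0.824
  outer loop
   vertex 3.7 1.9 2.7
   vertex 5.0 4.4 1.4
   vertex 1.0 1.9 4.5
  endloop
 endfacet
 facet normal 0.045 -0.997 0.068
  outer loop
   vertex 3.7 1.9 2.7
   vertex 1.0 1.9 4.5
   vertex 2.4 1.8 2.1
  endloop
 endfacet
 facet normal -0.059 -0.470 -0.881
  outer loop
   vertex 4.0 4.6 0.5
   vertex 2.4 1.8 2.1
   vertex 2.7 4.2 0.8
  endloop
 endfacet
 facet normal 0.473 -0.587 -0.656
  outer loop
   vertex 4.0 4.6 0.5
   vertex 5.0 4.4 1.4
   vertex 3.7 1.9 2.7
  endloop
 endfacet
 facet normal 0.370 -0.611 -0.700
  outer loop
   vertex 4.0 4.6 0.5
   vertex 3.7 1.9 2.7
   vertex 2.4 1.8 2.1
  endloop
 endfacet
 facet normal -0.040 0.965 0.259
  outer loop
   vertex 4.0 4.6 0.5
   vertex 0.6 3.6 3.7
   vertex 5.0 4.4 1.4
  endloop
 endfacet
 facet normal -0.298 0.954 -0.018
  outer loop
   vertex 4.0 4.6 0.5
   vertex 2.7 4.2 0.8
   vertex 0.6 3.6 3.7
  endloop
 endfacet
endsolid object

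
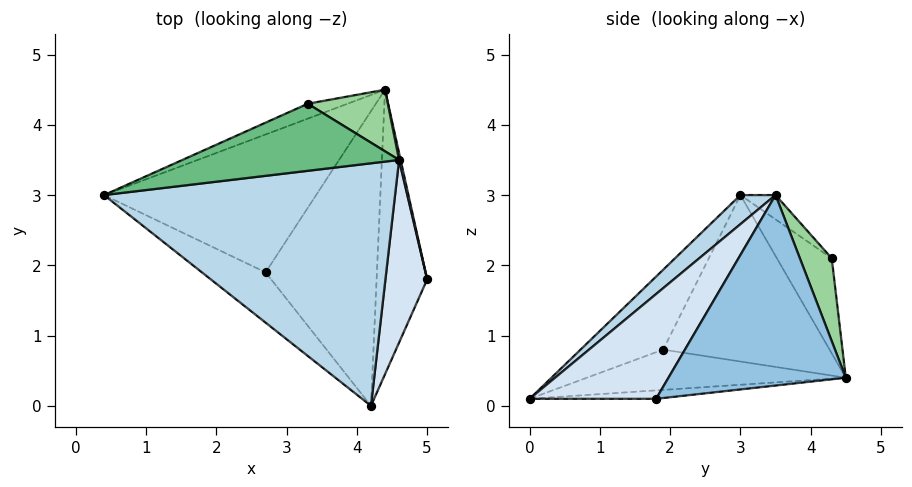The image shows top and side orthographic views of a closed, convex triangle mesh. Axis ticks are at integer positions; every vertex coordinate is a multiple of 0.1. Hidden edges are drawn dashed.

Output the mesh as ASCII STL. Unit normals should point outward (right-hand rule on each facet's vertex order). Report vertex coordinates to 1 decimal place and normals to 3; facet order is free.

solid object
 facet normal -0.164 0.073 -0.984
  outer loop
   vertex 4.2 0.0 0.1
   vertex 4.4 4.5 0.4
   vertex 5.0 1.8 0.1
  endloop
 endfacet
 facet normal 0.976 0.216 0.008
  outer loop
   vertex 4.6 3.5 3.0
   vertex 5.0 1.8 0.1
   vertex 4.4 4.5 0.4
  endloop
 endfacet
 facet normal 0.076 -0.641 0.763
  outer loop
   vertex 4.6 3.5 3.0
   vertex 0.4 3.0 3.0
   vertex 4.2 0.0 0.1
  endloop
 endfacet
 facet normal 0.859 -0.382 0.342
  outer loop
   vertex 4.6 3.5 3.0
   vertex 4.2 0.0 0.1
   vertex 5.0 1.8 0.1
  endloop
 endfacet
 facet normal -0.594 0.272 -0.757
  outer loop
   vertex 2.7 1.9 0.8
   vertex 0.4 3.0 3.0
   vertex 4.4 4.5 0.4
  endloop
 endfacet
 facet normal -0.729 -0.361 -0.581
  outer loop
   vertex 2.7 1.9 0.8
   vertex 4.2 0.0 0.1
   vertex 0.4 3.0 3.0
  endloop
 endfacet
 facet normal -0.339 0.078 -0.937
  outer loop
   vertex 2.7 1.9 0.8
   vertex 4.4 4.5 0.4
   vertex 4.2 0.0 0.1
  endloop
 endfacet
 facet normal -0.450 0.873 -0.188
  outer loop
   vertex 3.3 4.3 2.1
   vertex 4.4 4.5 0.4
   vertex 0.4 3.0 3.0
  endloop
 endfacet
 facet normal -0.081 0.684 0.725
  outer loop
   vertex 3.3 4.3 2.1
   vertex 0.4 3.0 3.0
   vertex 4.6 3.5 3.0
  endloop
 endfacet
 facet normal 0.328 0.890 0.317
  outer loop
   vertex 3.3 4.3 2.1
   vertex 4.6 3.5 3.0
   vertex 4.4 4.5 0.4
  endloop
 endfacet
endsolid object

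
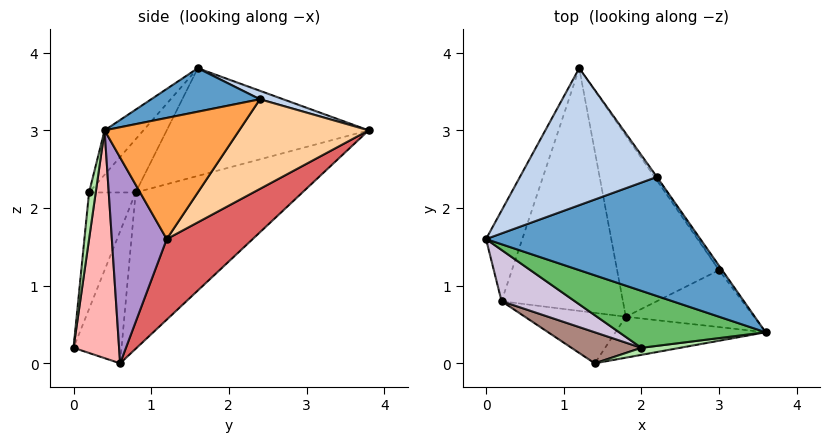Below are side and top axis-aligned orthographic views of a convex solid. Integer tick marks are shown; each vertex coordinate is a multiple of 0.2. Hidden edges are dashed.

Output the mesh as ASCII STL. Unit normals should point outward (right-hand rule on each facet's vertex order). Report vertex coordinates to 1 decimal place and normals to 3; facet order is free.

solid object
 facet normal 0.199 -0.057 0.978
  outer loop
   vertex 2.2 2.4 3.4
   vertex 0.0 1.6 3.8
   vertex 3.6 0.4 3.0
  endloop
 endfacet
 facet normal 0.059 0.313 0.948
  outer loop
   vertex 2.2 2.4 3.4
   vertex 1.2 3.8 3.0
   vertex 0.0 1.6 3.8
  endloop
 endfacet
 facet normal 0.817 0.576 -0.021
  outer loop
   vertex 2.2 2.4 3.4
   vertex 3.6 0.4 3.0
   vertex 3.0 1.2 1.6
  endloop
 endfacet
 facet normal 0.816 0.577 -0.022
  outer loop
   vertex 2.2 2.4 3.4
   vertex 3.0 1.2 1.6
   vertex 1.2 3.8 3.0
  endloop
 endfacet
 facet normal -0.160 -0.833 0.529
  outer loop
   vertex 2.0 0.2 2.2
   vertex 3.6 0.4 3.0
   vertex 0.0 1.6 3.8
  endloop
 endfacet
 facet normal 0.088 -0.993 0.073
  outer loop
   vertex 2.0 0.2 2.2
   vertex 1.4 0.0 0.2
   vertex 3.6 0.4 3.0
  endloop
 endfacet
 facet normal 0.472 0.648 -0.597
  outer loop
   vertex 1.8 0.6 0.0
   vertex 1.2 3.8 3.0
   vertex 3.0 1.2 1.6
  endloop
 endfacet
 facet normal 0.671 -0.595 -0.442
  outer loop
   vertex 1.8 0.6 0.0
   vertex 3.6 0.4 3.0
   vertex 1.4 0.0 0.2
  endloop
 endfacet
 facet normal 0.816 -0.277 -0.508
  outer loop
   vertex 1.8 0.6 0.0
   vertex 3.0 1.2 1.6
   vertex 3.6 0.4 3.0
  endloop
 endfacet
 facet normal -0.290 -0.870 0.399
  outer loop
   vertex 0.2 0.8 2.2
   vertex 2.0 0.2 2.2
   vertex 0.0 1.6 3.8
  endloop
 endfacet
 facet normal -0.311 -0.932 0.186
  outer loop
   vertex 0.2 0.8 2.2
   vertex 1.4 0.0 0.2
   vertex 2.0 0.2 2.2
  endloop
 endfacet
 facet normal -0.880 0.372 -0.296
  outer loop
   vertex 0.2 0.8 2.2
   vertex 0.0 1.6 3.8
   vertex 1.2 3.8 3.0
  endloop
 endfacet
 facet normal -0.726 0.393 -0.564
  outer loop
   vertex 0.2 0.8 2.2
   vertex 1.2 3.8 3.0
   vertex 1.8 0.6 0.0
  endloop
 endfacet
 facet normal -0.755 0.311 -0.577
  outer loop
   vertex 0.2 0.8 2.2
   vertex 1.8 0.6 0.0
   vertex 1.4 0.0 0.2
  endloop
 endfacet
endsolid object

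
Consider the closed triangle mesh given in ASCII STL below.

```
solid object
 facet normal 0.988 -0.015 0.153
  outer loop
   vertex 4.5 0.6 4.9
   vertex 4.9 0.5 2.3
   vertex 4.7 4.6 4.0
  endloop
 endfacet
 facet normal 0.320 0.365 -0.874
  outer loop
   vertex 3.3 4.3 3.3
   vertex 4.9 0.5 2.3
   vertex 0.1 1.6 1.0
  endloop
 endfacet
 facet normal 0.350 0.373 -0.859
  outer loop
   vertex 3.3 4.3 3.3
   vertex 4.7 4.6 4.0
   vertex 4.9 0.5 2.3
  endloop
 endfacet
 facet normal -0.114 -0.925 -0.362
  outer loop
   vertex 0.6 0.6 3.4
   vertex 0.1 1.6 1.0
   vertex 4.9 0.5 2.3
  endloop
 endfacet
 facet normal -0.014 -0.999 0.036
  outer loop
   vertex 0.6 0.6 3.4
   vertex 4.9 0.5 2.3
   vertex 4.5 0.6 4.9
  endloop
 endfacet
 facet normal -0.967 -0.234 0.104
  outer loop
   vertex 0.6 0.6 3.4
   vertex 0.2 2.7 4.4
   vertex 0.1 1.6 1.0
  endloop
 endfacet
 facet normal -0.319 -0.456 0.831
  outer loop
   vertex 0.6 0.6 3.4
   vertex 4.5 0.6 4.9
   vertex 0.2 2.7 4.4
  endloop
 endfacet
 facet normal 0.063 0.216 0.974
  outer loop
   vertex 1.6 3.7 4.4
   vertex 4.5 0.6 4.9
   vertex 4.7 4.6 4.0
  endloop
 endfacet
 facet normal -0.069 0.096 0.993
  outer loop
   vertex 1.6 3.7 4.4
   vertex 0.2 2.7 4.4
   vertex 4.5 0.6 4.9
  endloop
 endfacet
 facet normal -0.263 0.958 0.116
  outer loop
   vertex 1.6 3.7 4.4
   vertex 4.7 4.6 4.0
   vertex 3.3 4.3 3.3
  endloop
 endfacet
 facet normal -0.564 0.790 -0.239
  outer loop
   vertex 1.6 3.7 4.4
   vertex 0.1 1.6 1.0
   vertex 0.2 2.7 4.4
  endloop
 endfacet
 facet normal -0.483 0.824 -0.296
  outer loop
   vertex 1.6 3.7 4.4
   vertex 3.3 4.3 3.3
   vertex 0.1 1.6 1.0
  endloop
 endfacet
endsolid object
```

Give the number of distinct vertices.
8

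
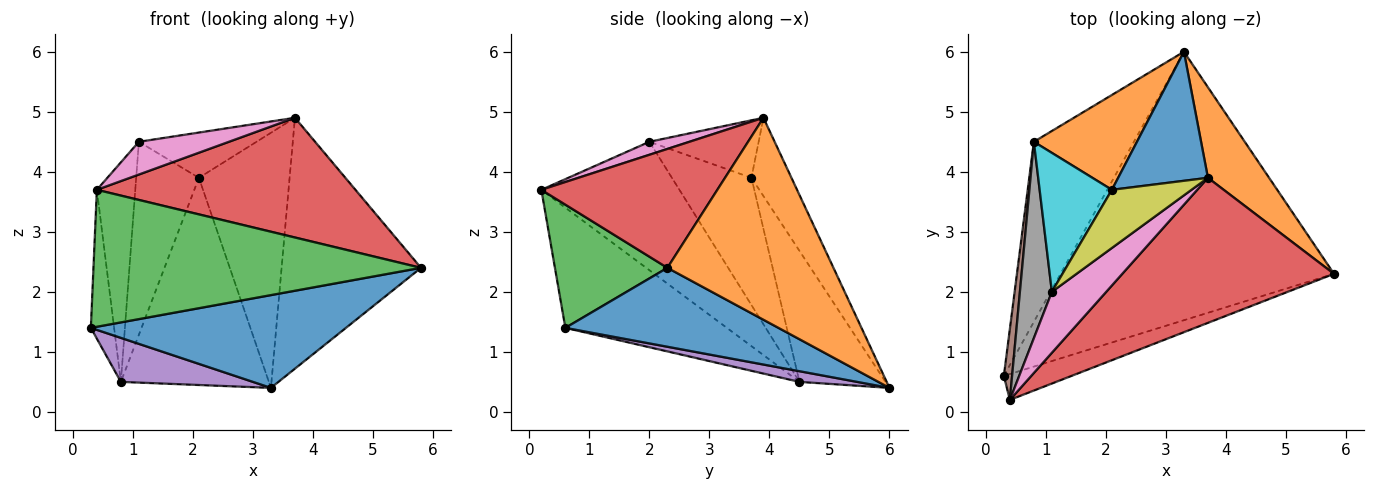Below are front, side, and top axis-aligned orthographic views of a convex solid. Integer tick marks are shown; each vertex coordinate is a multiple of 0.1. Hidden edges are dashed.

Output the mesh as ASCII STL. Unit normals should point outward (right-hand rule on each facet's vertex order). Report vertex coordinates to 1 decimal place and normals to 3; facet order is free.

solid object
 facet normal 0.263 -0.315 -0.912
  outer loop
   vertex 3.3 6.0 0.4
   vertex 5.8 2.3 2.4
   vertex 0.3 0.6 1.4
  endloop
 endfacet
 facet normal 0.746 0.626 0.226
  outer loop
   vertex 3.7 3.9 4.9
   vertex 5.8 2.3 2.4
   vertex 3.3 6.0 0.4
  endloop
 endfacet
 facet normal 0.320 -0.931 -0.176
  outer loop
   vertex 0.4 0.2 3.7
   vertex 0.3 0.6 1.4
   vertex 5.8 2.3 2.4
  endloop
 endfacet
 facet normal 0.398 -0.584 0.708
  outer loop
   vertex 0.4 0.2 3.7
   vertex 5.8 2.3 2.4
   vertex 3.7 3.9 4.9
  endloop
 endfacet
 facet normal 0.103 -0.236 -0.966
  outer loop
   vertex 0.8 4.5 0.5
   vertex 3.3 6.0 0.4
   vertex 0.3 0.6 1.4
  endloop
 endfacet
 facet normal -0.988 0.142 0.068
  outer loop
   vertex 0.8 4.5 0.5
   vertex 0.3 0.6 1.4
   vertex 0.4 0.2 3.7
  endloop
 endfacet
 facet normal 0.206 -0.463 0.862
  outer loop
   vertex 1.1 2.0 4.5
   vertex 0.4 0.2 3.7
   vertex 3.7 3.9 4.9
  endloop
 endfacet
 facet normal -0.937 0.261 0.233
  outer loop
   vertex 1.1 2.0 4.5
   vertex 0.8 4.5 0.5
   vertex 0.4 0.2 3.7
  endloop
 endfacet
 facet normal -0.495 0.533 0.686
  outer loop
   vertex 2.1 3.7 3.9
   vertex 1.1 2.0 4.5
   vertex 3.7 3.9 4.9
  endloop
 endfacet
 facet normal -0.717 0.566 0.407
  outer loop
   vertex 2.1 3.7 3.9
   vertex 0.8 4.5 0.5
   vertex 1.1 2.0 4.5
  endloop
 endfacet
 facet normal -0.366 0.830 0.420
  outer loop
   vertex 2.1 3.7 3.9
   vertex 3.7 3.9 4.9
   vertex 3.3 6.0 0.4
  endloop
 endfacet
 facet normal -0.468 0.804 0.368
  outer loop
   vertex 2.1 3.7 3.9
   vertex 3.3 6.0 0.4
   vertex 0.8 4.5 0.5
  endloop
 endfacet
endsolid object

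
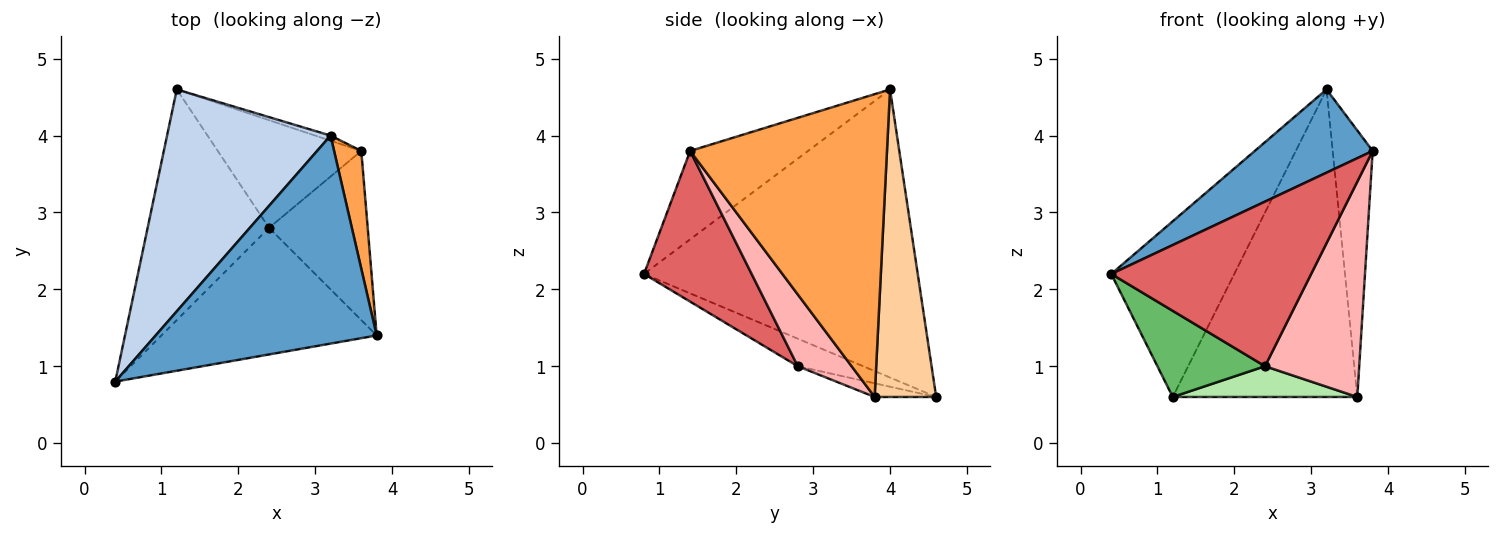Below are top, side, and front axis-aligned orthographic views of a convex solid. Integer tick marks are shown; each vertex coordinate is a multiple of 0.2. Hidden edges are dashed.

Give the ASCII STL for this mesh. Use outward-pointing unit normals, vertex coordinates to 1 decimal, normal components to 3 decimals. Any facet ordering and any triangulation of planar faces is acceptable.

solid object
 facet normal -0.348 -0.348 0.870
  outer loop
   vertex 3.2 4.0 4.6
   vertex 0.4 0.8 2.2
   vertex 3.8 1.4 3.8
  endloop
 endfacet
 facet normal -0.810 0.364 0.460
  outer loop
   vertex 3.2 4.0 4.6
   vertex 1.2 4.6 0.6
   vertex 0.4 0.8 2.2
  endloop
 endfacet
 facet normal 0.976 0.198 0.088
  outer loop
   vertex 3.6 3.8 0.6
   vertex 3.2 4.0 4.6
   vertex 3.8 1.4 3.8
  endloop
 endfacet
 facet normal 0.316 0.949 -0.016
  outer loop
   vertex 3.6 3.8 0.6
   vertex 1.2 4.6 0.6
   vertex 3.2 4.0 4.6
  endloop
 endfacet
 facet normal -0.208 -0.342 -0.916
  outer loop
   vertex 2.4 2.8 1.0
   vertex 0.4 0.8 2.2
   vertex 1.2 4.6 0.6
  endloop
 endfacet
 facet normal -0.091 -0.274 -0.958
  outer loop
   vertex 2.4 2.8 1.0
   vertex 1.2 4.6 0.6
   vertex 3.6 3.8 0.6
  endloop
 endfacet
 facet normal 0.393 -0.729 -0.561
  outer loop
   vertex 2.4 2.8 1.0
   vertex 3.8 1.4 3.8
   vertex 0.4 0.8 2.2
  endloop
 endfacet
 facet normal 0.410 -0.717 -0.564
  outer loop
   vertex 2.4 2.8 1.0
   vertex 3.6 3.8 0.6
   vertex 3.8 1.4 3.8
  endloop
 endfacet
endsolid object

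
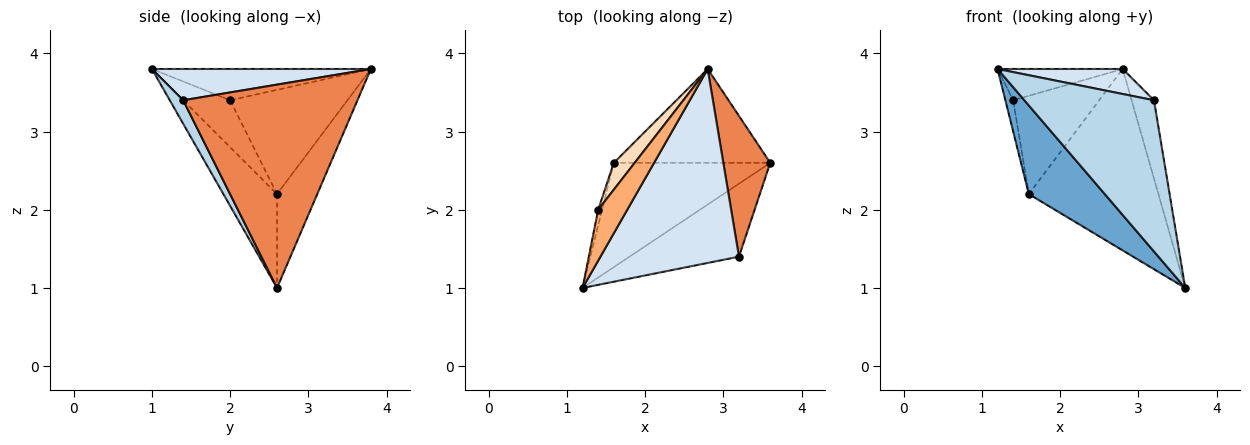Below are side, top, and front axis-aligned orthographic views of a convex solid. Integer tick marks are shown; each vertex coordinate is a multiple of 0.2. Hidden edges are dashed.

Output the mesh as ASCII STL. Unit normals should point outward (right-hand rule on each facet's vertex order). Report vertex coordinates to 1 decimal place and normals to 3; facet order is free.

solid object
 facet normal -0.416 -0.589 -0.693
  outer loop
   vertex 1.6 2.6 2.2
   vertex 3.6 2.6 1.0
   vertex 1.2 1.0 3.8
  endloop
 endfacet
 facet normal -0.266 0.856 -0.443
  outer loop
   vertex 1.6 2.6 2.2
   vertex 2.8 3.8 3.8
   vertex 3.6 2.6 1.0
  endloop
 endfacet
 facet normal 0.093 -0.897 -0.433
  outer loop
   vertex 3.2 1.4 3.4
   vertex 1.2 1.0 3.8
   vertex 3.6 2.6 1.0
  endloop
 endfacet
 facet normal 0.219 -0.125 0.968
  outer loop
   vertex 3.2 1.4 3.4
   vertex 2.8 3.8 3.8
   vertex 1.2 1.0 3.8
  endloop
 endfacet
 facet normal 0.967 0.124 0.223
  outer loop
   vertex 3.2 1.4 3.4
   vertex 3.6 2.6 1.0
   vertex 2.8 3.8 3.8
  endloop
 endfacet
 facet normal -0.676 0.386 0.628
  outer loop
   vertex 1.4 2.0 3.4
   vertex 1.2 1.0 3.8
   vertex 2.8 3.8 3.8
  endloop
 endfacet
 facet normal -0.983 0.164 -0.082
  outer loop
   vertex 1.4 2.0 3.4
   vertex 1.6 2.6 2.2
   vertex 1.2 1.0 3.8
  endloop
 endfacet
 facet normal -0.796 0.584 0.159
  outer loop
   vertex 1.4 2.0 3.4
   vertex 2.8 3.8 3.8
   vertex 1.6 2.6 2.2
  endloop
 endfacet
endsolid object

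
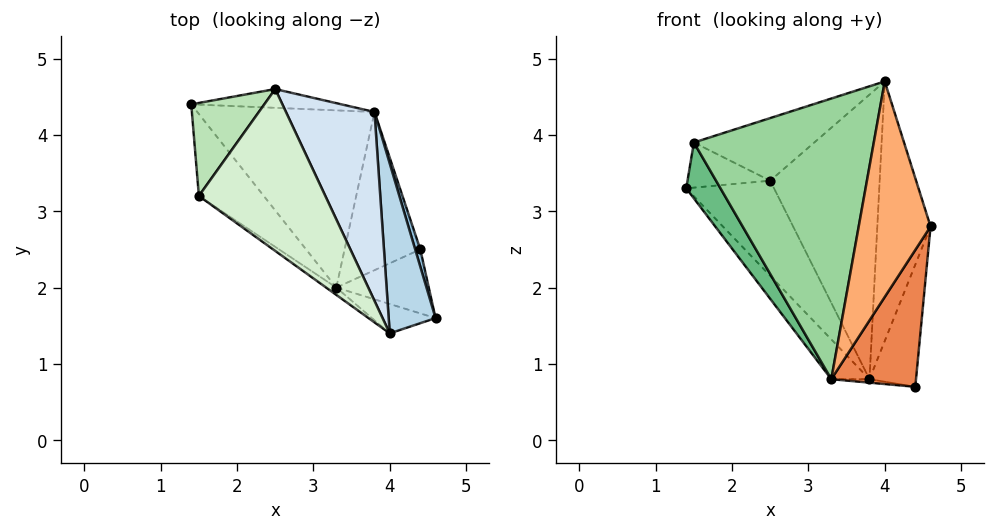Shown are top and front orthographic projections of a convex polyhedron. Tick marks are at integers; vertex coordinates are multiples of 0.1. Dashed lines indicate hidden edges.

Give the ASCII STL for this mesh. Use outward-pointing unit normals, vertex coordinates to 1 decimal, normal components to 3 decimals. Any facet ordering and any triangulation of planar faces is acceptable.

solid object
 facet normal -0.159 0.969 -0.191
  outer loop
   vertex 3.8 4.3 0.8
   vertex 1.4 4.4 3.3
   vertex 2.5 4.6 3.4
  endloop
 endfacet
 facet normal 0.948 0.314 0.044
  outer loop
   vertex 3.8 4.3 0.8
   vertex 4.6 1.6 2.8
   vertex 4.4 2.5 0.7
  endloop
 endfacet
 facet normal 0.824 0.474 0.310
  outer loop
   vertex 3.8 4.3 0.8
   vertex 4.0 1.4 4.7
   vertex 4.6 1.6 2.8
  endloop
 endfacet
 facet normal 0.792 0.508 0.337
  outer loop
   vertex 3.8 4.3 0.8
   vertex 2.5 4.6 3.4
   vertex 4.0 1.4 4.7
  endloop
 endfacet
 facet normal 0.350 -0.849 -0.397
  outer loop
   vertex 3.3 2.0 0.8
   vertex 4.4 2.5 0.7
   vertex 4.6 1.6 2.8
  endloop
 endfacet
 facet normal -0.097 -0.986 -0.134
  outer loop
   vertex 3.3 2.0 0.8
   vertex 4.6 1.6 2.8
   vertex 4.0 1.4 4.7
  endloop
 endfacet
 facet normal -0.710 0.154 -0.687
  outer loop
   vertex 3.3 2.0 0.8
   vertex 1.4 4.4 3.3
   vertex 3.8 4.3 0.8
  endloop
 endfacet
 facet normal -0.100 0.022 -0.995
  outer loop
   vertex 3.3 2.0 0.8
   vertex 3.8 4.3 0.8
   vertex 4.4 2.5 0.7
  endloop
 endfacet
 facet normal -0.874 -0.274 -0.402
  outer loop
   vertex 1.5 3.2 3.9
   vertex 1.4 4.4 3.3
   vertex 3.3 2.0 0.8
  endloop
 endfacet
 facet normal -0.580 -0.815 -0.021
  outer loop
   vertex 1.5 3.2 3.9
   vertex 3.3 2.0 0.8
   vertex 4.0 1.4 4.7
  endloop
 endfacet
 facet normal -0.159 0.431 0.888
  outer loop
   vertex 1.5 3.2 3.9
   vertex 2.5 4.6 3.4
   vertex 1.4 4.4 3.3
  endloop
 endfacet
 facet normal -0.039 0.360 0.932
  outer loop
   vertex 1.5 3.2 3.9
   vertex 4.0 1.4 4.7
   vertex 2.5 4.6 3.4
  endloop
 endfacet
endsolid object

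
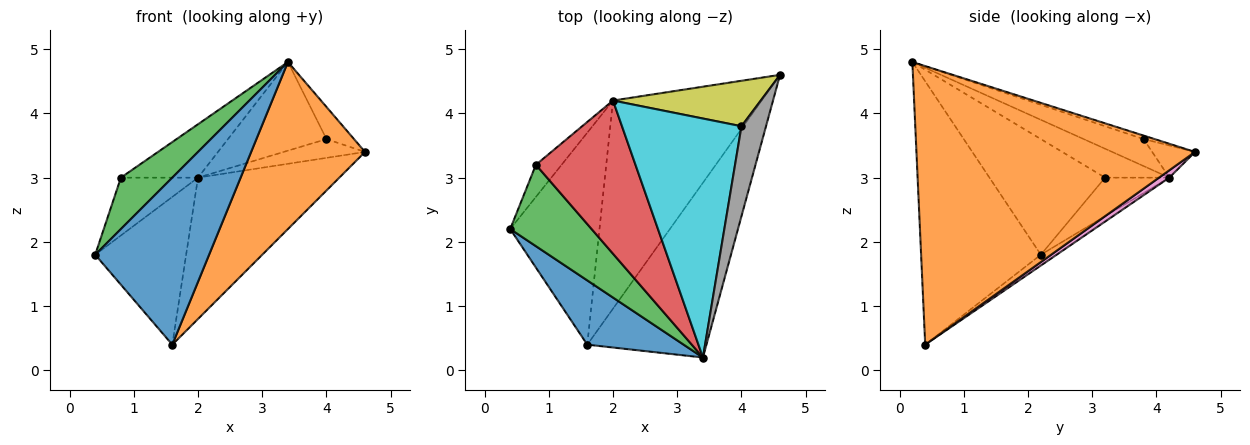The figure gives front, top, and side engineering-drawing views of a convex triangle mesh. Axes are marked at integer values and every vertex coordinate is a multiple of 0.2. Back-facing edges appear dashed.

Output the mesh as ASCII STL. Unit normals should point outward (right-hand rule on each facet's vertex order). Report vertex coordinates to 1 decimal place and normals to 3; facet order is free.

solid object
 facet normal -0.700 -0.666 0.256
  outer loop
   vertex 1.6 0.4 0.4
   vertex 3.4 0.2 4.8
   vertex 0.4 2.2 1.8
  endloop
 endfacet
 facet normal 0.861 -0.352 -0.368
  outer loop
   vertex 1.6 0.4 0.4
   vertex 4.6 4.6 3.4
   vertex 3.4 0.2 4.8
  endloop
 endfacet
 facet normal -0.769 -0.342 0.541
  outer loop
   vertex 0.8 3.2 3.0
   vertex 0.4 2.2 1.8
   vertex 3.4 0.2 4.8
  endloop
 endfacet
 facet normal -0.264 0.317 0.911
  outer loop
   vertex 2.0 4.2 3.0
   vertex 0.8 3.2 3.0
   vertex 3.4 0.2 4.8
  endloop
 endfacet
 facet normal -0.589 0.707 -0.393
  outer loop
   vertex 2.0 4.2 3.0
   vertex 0.4 2.2 1.8
   vertex 0.8 3.2 3.0
  endloop
 endfacet
 facet normal -0.099 0.569 -0.816
  outer loop
   vertex 2.0 4.2 3.0
   vertex 1.6 0.4 0.4
   vertex 0.4 2.2 1.8
  endloop
 endfacet
 facet normal 0.041 0.561 -0.827
  outer loop
   vertex 2.0 4.2 3.0
   vertex 4.6 4.6 3.4
   vertex 1.6 0.4 0.4
  endloop
 endfacet
 facet normal -0.133 0.333 0.933
  outer loop
   vertex 4.0 3.8 3.6
   vertex 3.4 0.2 4.8
   vertex 4.6 4.6 3.4
  endloop
 endfacet
 facet normal -0.197 0.374 0.906
  outer loop
   vertex 4.0 3.8 3.6
   vertex 4.6 4.6 3.4
   vertex 2.0 4.2 3.0
  endloop
 endfacet
 facet normal -0.207 0.340 0.917
  outer loop
   vertex 4.0 3.8 3.6
   vertex 2.0 4.2 3.0
   vertex 3.4 0.2 4.8
  endloop
 endfacet
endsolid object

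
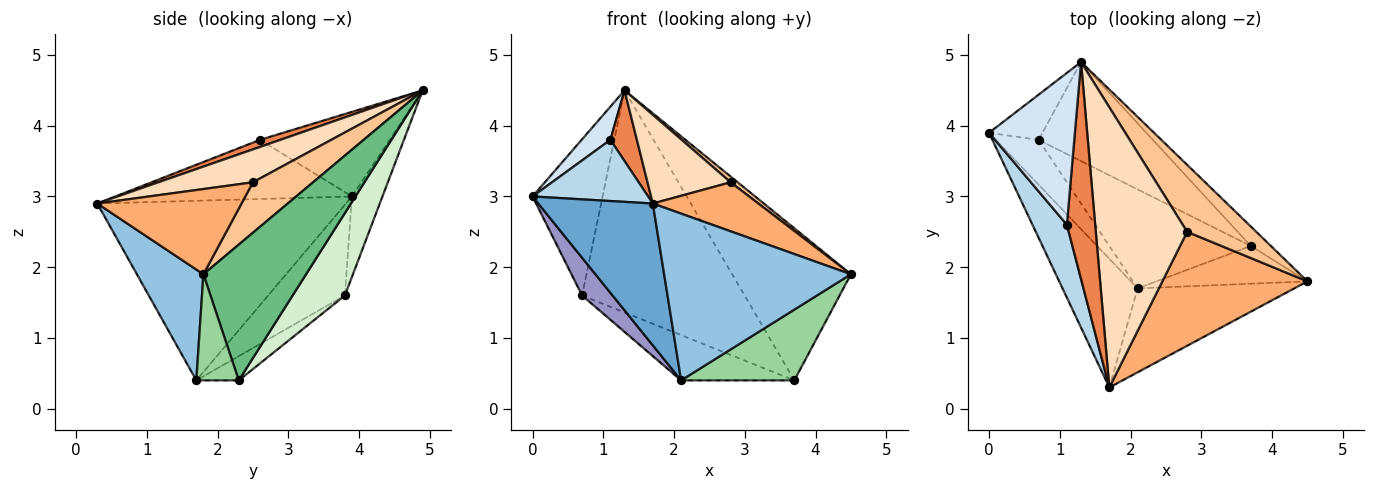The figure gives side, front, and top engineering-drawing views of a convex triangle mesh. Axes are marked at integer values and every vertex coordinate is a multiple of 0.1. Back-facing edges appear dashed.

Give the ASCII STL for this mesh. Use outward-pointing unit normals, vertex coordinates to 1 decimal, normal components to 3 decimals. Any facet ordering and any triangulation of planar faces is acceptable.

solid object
 facet normal -0.849 -0.391 -0.355
  outer loop
   vertex 2.1 1.7 0.4
   vertex 1.7 0.3 2.9
   vertex 0.0 3.9 3.0
  endloop
 endfacet
 facet normal 0.303 -0.851 -0.428
  outer loop
   vertex 2.1 1.7 0.4
   vertex 4.5 1.8 1.9
   vertex 1.7 0.3 2.9
  endloop
 endfacet
 facet normal -0.796 -0.389 0.463
  outer loop
   vertex 1.1 2.6 3.8
   vertex 0.0 3.9 3.0
   vertex 1.7 0.3 2.9
  endloop
 endfacet
 facet normal -0.694 -0.154 0.704
  outer loop
   vertex 1.1 2.6 3.8
   vertex 1.3 4.9 4.5
   vertex 0.0 3.9 3.0
  endloop
 endfacet
 facet normal 0.231 -0.302 0.925
  outer loop
   vertex 1.1 2.6 3.8
   vertex 1.7 0.3 2.9
   vertex 1.3 4.9 4.5
  endloop
 endfacet
 facet normal 0.475 -0.348 0.808
  outer loop
   vertex 2.8 2.5 3.2
   vertex 1.7 0.3 2.9
   vertex 4.5 1.8 1.9
  endloop
 endfacet
 facet normal 0.588 -0.069 0.806
  outer loop
   vertex 2.8 2.5 3.2
   vertex 4.5 1.8 1.9
   vertex 1.3 4.9 4.5
  endloop
 endfacet
 facet normal 0.325 -0.285 0.902
  outer loop
   vertex 2.8 2.5 3.2
   vertex 1.3 4.9 4.5
   vertex 1.7 0.3 2.9
  endloop
 endfacet
 facet normal 0.651 0.753 -0.096
  outer loop
   vertex 3.7 2.3 0.4
   vertex 1.3 4.9 4.5
   vertex 4.5 1.8 1.9
  endloop
 endfacet
 facet normal 0.314 -0.838 -0.447
  outer loop
   vertex 3.7 2.3 0.4
   vertex 4.5 1.8 1.9
   vertex 2.1 1.7 0.4
  endloop
 endfacet
 facet normal -0.386 0.886 -0.256
  outer loop
   vertex 0.7 3.8 1.6
   vertex 0.0 3.9 3.0
   vertex 1.3 4.9 4.5
  endloop
 endfacet
 facet normal 0.282 0.876 -0.391
  outer loop
   vertex 0.7 3.8 1.6
   vertex 1.3 4.9 4.5
   vertex 3.7 2.3 0.4
  endloop
 endfacet
 facet normal -0.851 -0.338 -0.401
  outer loop
   vertex 0.7 3.8 1.6
   vertex 2.1 1.7 0.4
   vertex 0.0 3.9 3.0
  endloop
 endfacet
 facet normal -0.154 0.411 -0.899
  outer loop
   vertex 0.7 3.8 1.6
   vertex 3.7 2.3 0.4
   vertex 2.1 1.7 0.4
  endloop
 endfacet
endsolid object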